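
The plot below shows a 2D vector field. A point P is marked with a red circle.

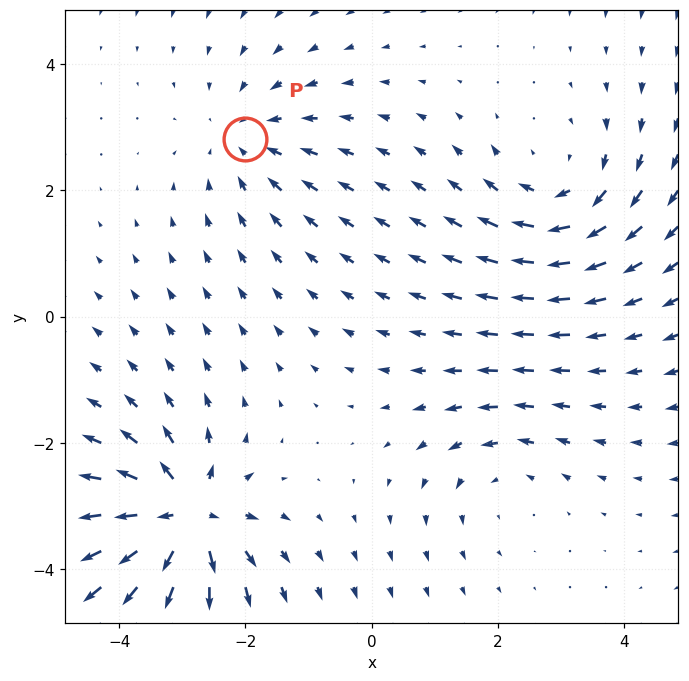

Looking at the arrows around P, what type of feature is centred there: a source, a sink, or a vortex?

At P (-2.0, 2.8) the arrows converge inward. Divergence about -3, curl ≈0 — negative divergence with near-zero curl is a sink.

sink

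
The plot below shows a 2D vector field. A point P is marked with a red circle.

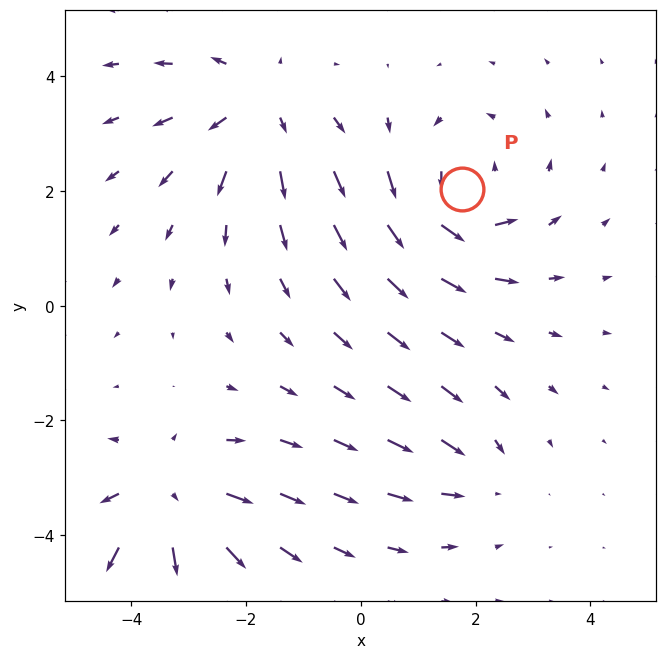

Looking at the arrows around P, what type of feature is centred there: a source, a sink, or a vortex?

At P (1.8, 2.0) the arrows circulate counterclockwise. Divergence ≈0, curl about +5 — near-zero divergence with nonzero curl is a vortex.

vortex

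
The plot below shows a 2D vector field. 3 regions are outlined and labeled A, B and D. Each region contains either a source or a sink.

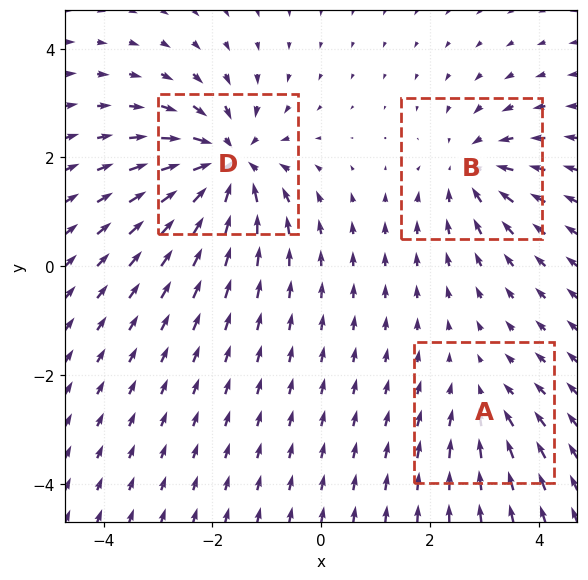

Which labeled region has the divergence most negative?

D

Divergence at each region's feature centre — A: about -2, B: about -4, D: about -6. Region D is most negative.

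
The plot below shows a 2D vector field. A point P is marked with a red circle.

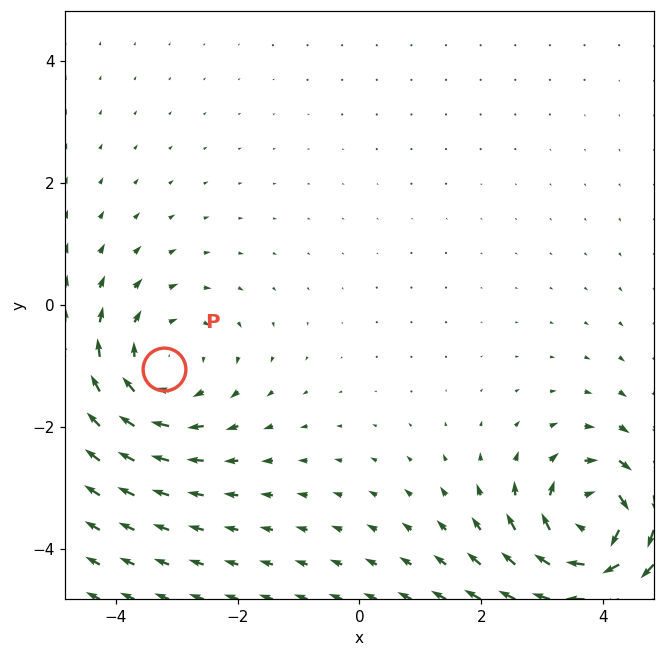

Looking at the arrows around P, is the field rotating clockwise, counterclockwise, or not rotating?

clockwise

Near P at (-3.2, -1.1) the arrows circulate clockwise. The curl (z-component) there is about -3; negative curl means clockwise rotation.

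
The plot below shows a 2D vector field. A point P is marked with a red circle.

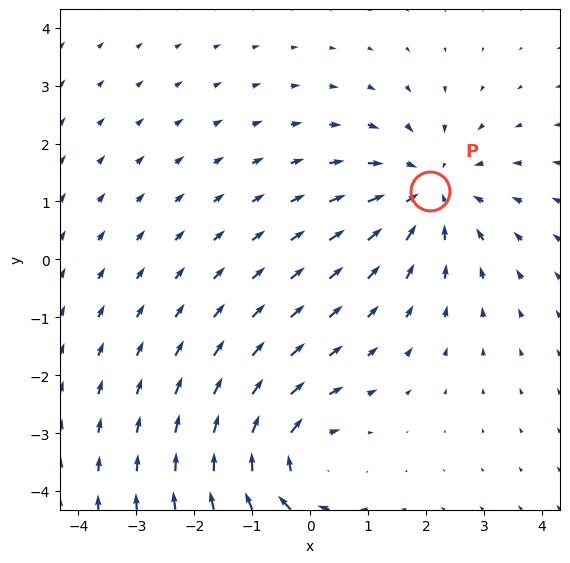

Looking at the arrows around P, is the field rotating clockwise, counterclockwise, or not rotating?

not rotating

Near P at (2.1, 1.2) the arrows show no circulation. The curl there is ≈0.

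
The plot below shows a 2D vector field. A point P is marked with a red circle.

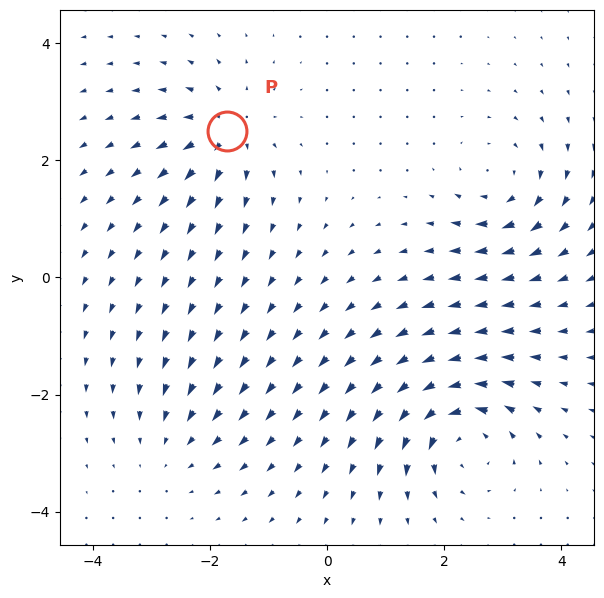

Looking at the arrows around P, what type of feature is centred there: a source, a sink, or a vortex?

At P (-1.7, 2.5) the arrows spread outward. Divergence about +5, curl ≈0 — positive divergence with near-zero curl is a source.

source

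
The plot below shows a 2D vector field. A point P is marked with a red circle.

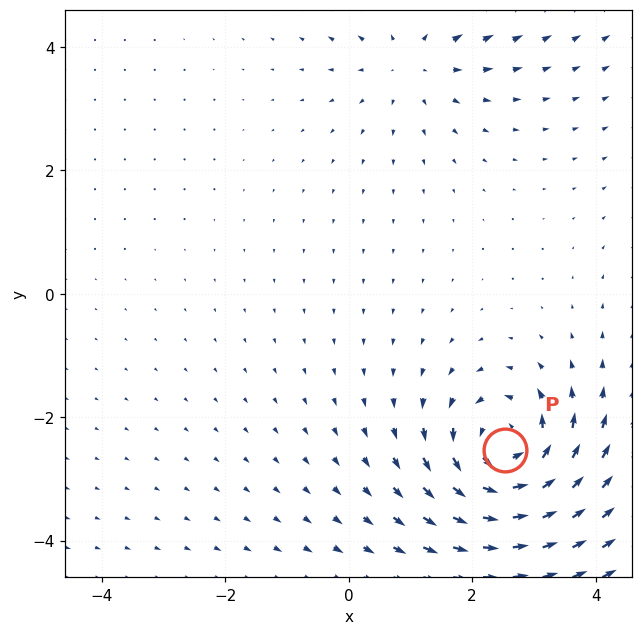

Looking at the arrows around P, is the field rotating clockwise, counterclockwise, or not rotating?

Near P at (2.5, -2.5) the arrows circulate counterclockwise. The curl (z-component) there is about +6; positive curl means counterclockwise rotation.

counterclockwise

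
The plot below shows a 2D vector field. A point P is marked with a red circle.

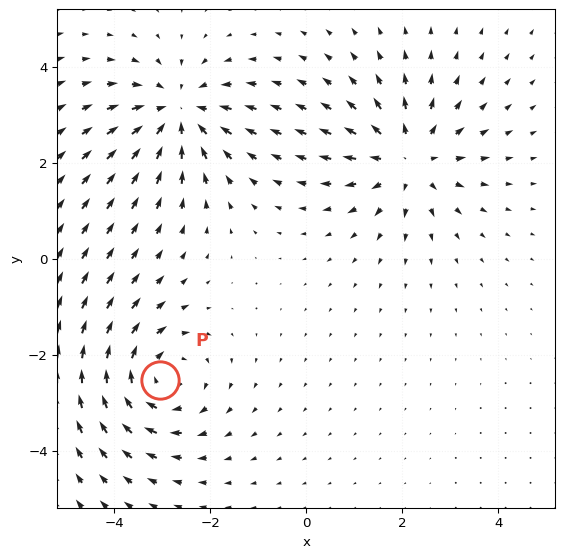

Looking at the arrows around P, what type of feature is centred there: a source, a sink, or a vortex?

At P (-3.0, -2.5) the arrows circulate clockwise. Divergence ≈0, curl about -5 — near-zero divergence with nonzero curl is a vortex.

vortex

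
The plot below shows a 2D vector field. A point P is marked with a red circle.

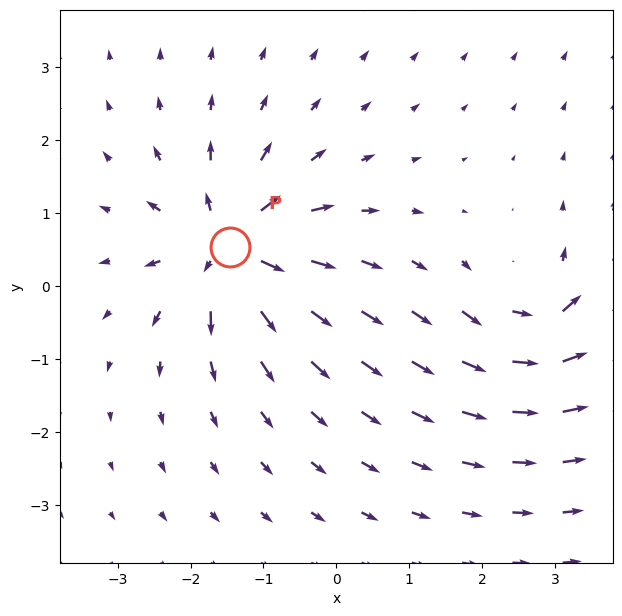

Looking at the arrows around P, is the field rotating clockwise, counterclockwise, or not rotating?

not rotating

Near P at (-1.5, 0.5) the arrows show no circulation. The curl there is ≈0.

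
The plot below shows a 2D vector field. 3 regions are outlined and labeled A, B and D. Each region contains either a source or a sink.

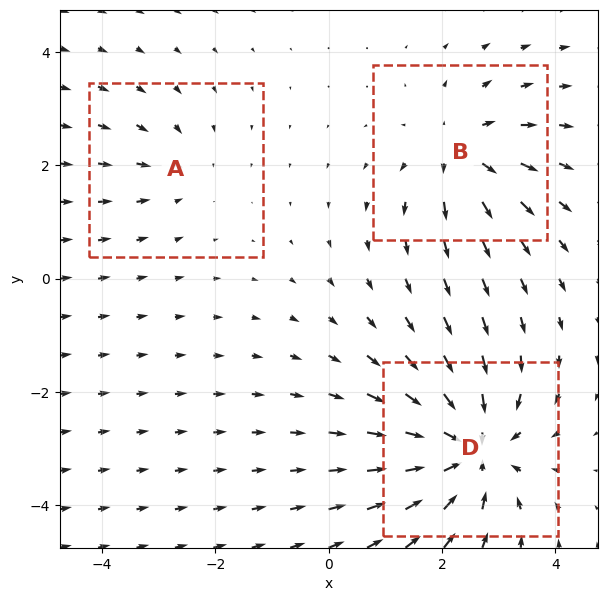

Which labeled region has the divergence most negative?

Divergence at each region's feature centre — A: about -2, B: about +4, D: about -5. Region D is most negative.

D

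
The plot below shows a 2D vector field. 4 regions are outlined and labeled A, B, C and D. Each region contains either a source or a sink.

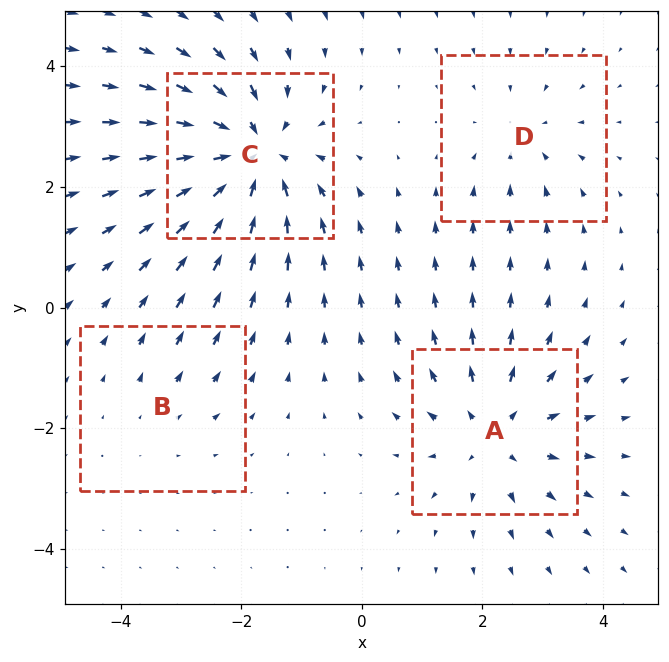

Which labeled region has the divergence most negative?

Divergence at each region's feature centre — A: about +5, B: about +2, C: about -7, D: about -3. Region C is most negative.

C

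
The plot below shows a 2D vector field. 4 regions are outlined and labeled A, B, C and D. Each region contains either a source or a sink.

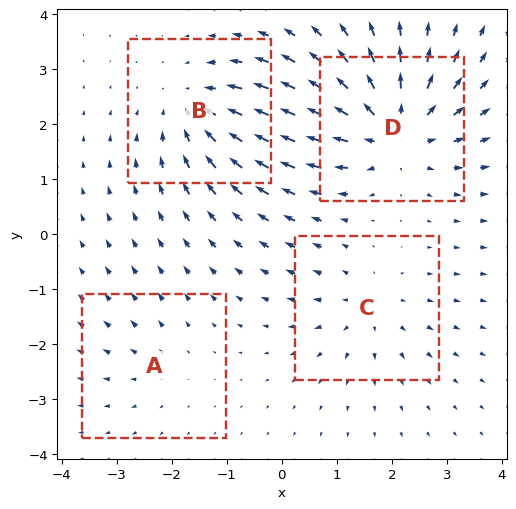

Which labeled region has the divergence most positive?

Divergence at each region's feature centre — A: about +2, B: about -4, C: about +3, D: about +6. Region D is most positive.

D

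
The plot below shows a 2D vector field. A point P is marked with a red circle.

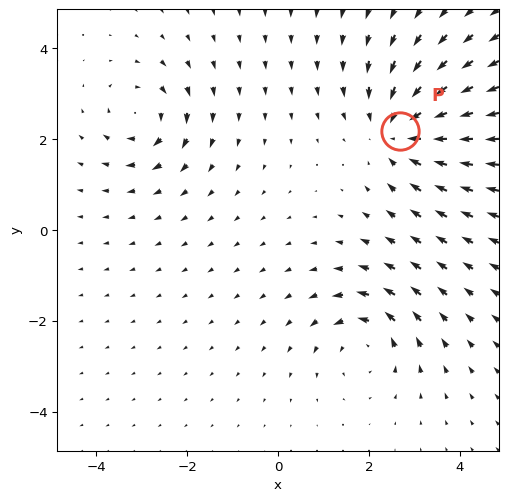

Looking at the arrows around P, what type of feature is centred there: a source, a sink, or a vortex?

sink

At P (2.7, 2.2) the arrows converge inward. Divergence about -4, curl ≈0 — negative divergence with near-zero curl is a sink.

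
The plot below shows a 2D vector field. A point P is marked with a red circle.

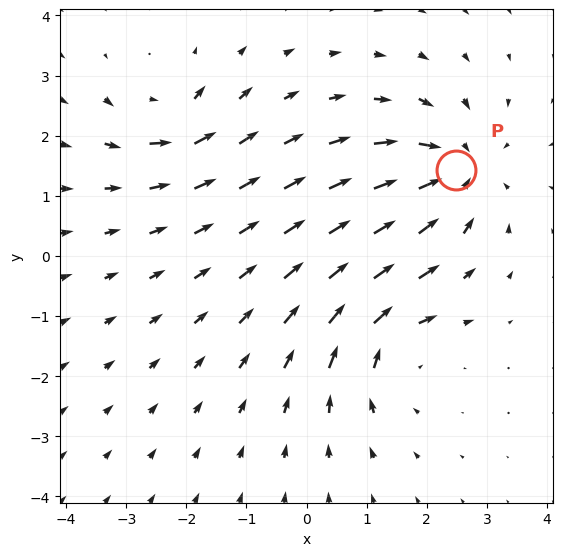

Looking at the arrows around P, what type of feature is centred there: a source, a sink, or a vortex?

At P (2.5, 1.4) the arrows converge inward. Divergence about -5, curl ≈0 — negative divergence with near-zero curl is a sink.

sink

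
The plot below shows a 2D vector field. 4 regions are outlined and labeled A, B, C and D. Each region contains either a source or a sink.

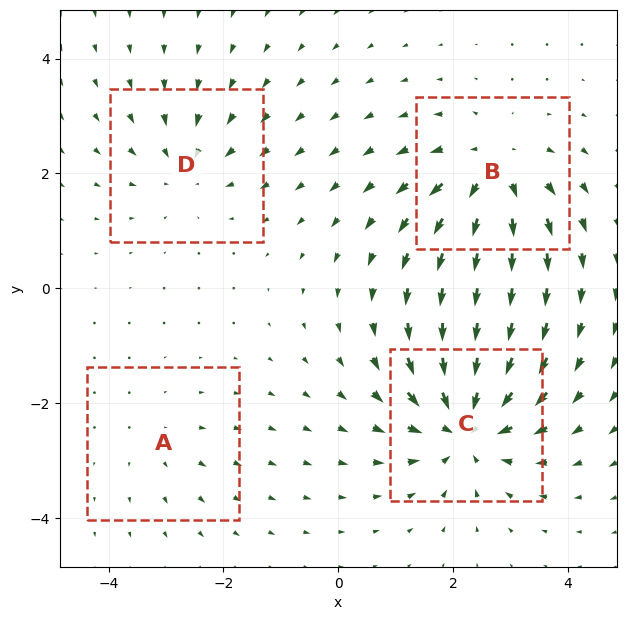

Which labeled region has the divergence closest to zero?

Divergence at each region's feature centre — A: about +2, B: about +5, C: about -7, D: about -4. Region A is closest to zero.

A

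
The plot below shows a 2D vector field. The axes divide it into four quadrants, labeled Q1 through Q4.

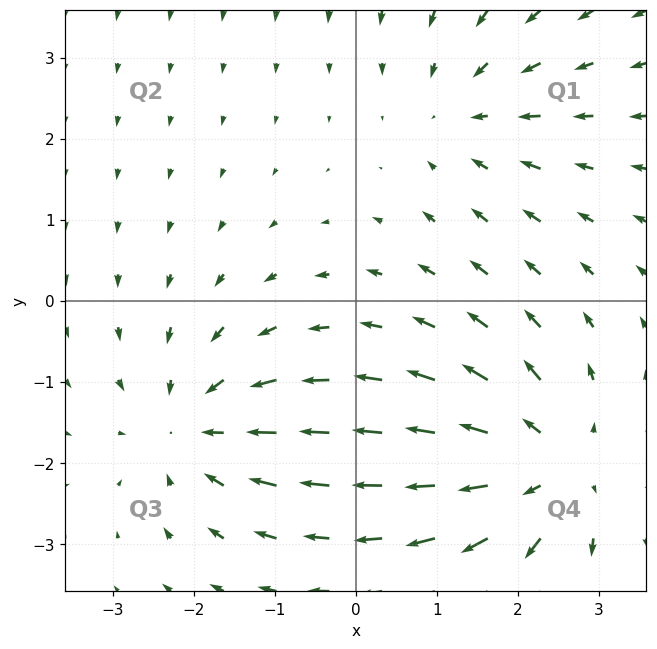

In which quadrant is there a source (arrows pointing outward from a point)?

Q4

The source sits at approximately (2.4, -2.0), which lies in quadrant Q4. The divergence there is about +5, positive as expected for a source.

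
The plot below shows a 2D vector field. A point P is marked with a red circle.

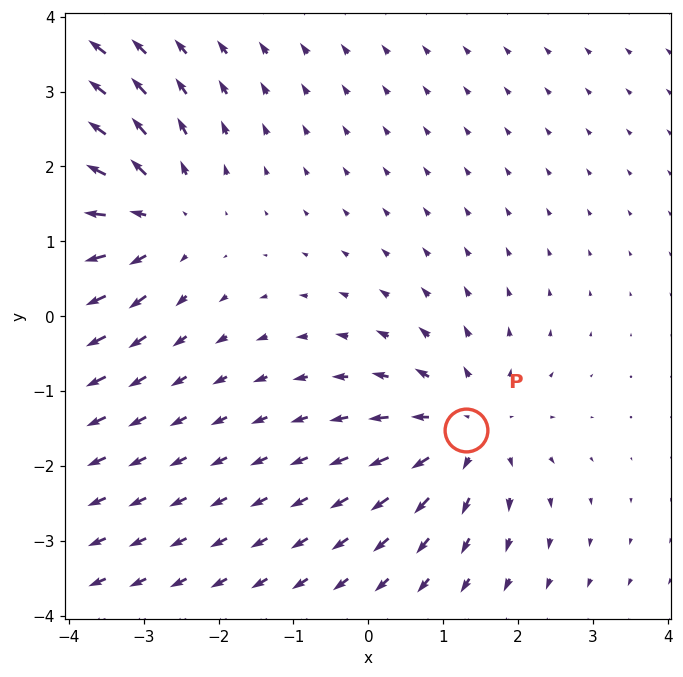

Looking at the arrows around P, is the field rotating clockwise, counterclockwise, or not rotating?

not rotating

Near P at (1.3, -1.5) the arrows show no circulation. The curl there is ≈0.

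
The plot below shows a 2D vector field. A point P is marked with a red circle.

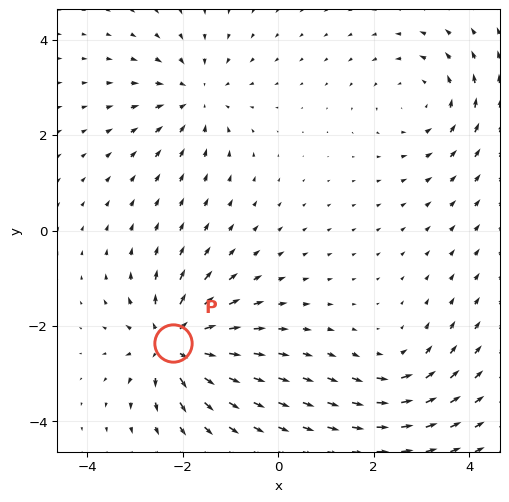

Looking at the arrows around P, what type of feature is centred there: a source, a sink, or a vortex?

At P (-2.2, -2.4) the arrows spread outward. Divergence about +6, curl ≈0 — positive divergence with near-zero curl is a source.

source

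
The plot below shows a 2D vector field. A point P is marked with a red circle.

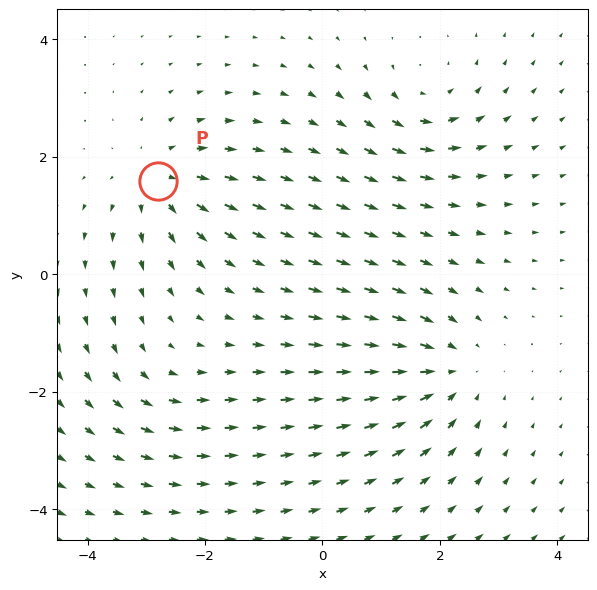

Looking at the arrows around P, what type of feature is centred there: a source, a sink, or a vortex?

At P (-2.8, 1.6) the arrows spread outward. Divergence about +4, curl ≈0 — positive divergence with near-zero curl is a source.

source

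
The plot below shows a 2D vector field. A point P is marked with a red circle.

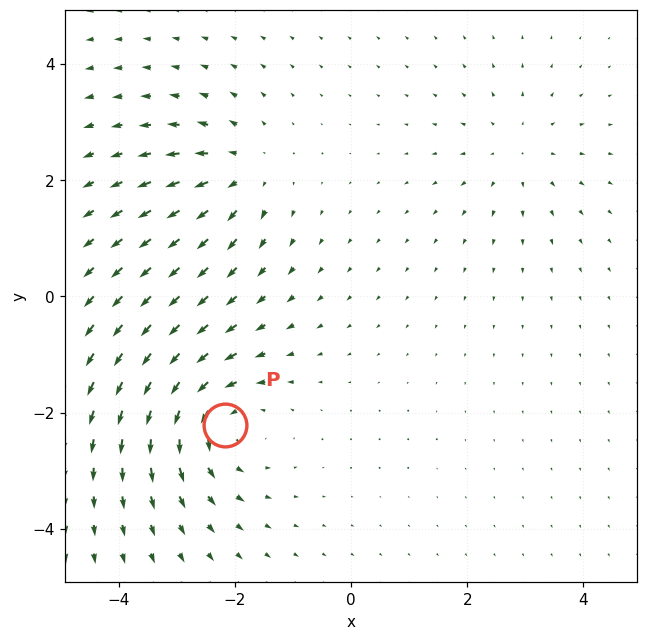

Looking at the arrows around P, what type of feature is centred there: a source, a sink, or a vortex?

vortex

At P (-2.2, -2.2) the arrows circulate counterclockwise. Divergence ≈0, curl about +4 — near-zero divergence with nonzero curl is a vortex.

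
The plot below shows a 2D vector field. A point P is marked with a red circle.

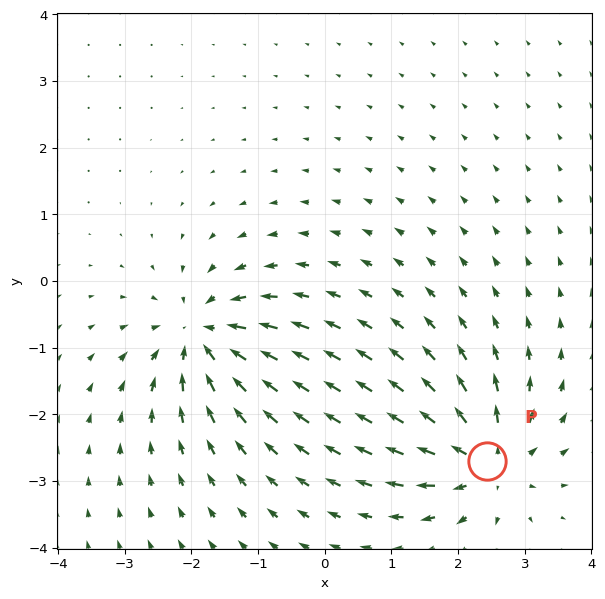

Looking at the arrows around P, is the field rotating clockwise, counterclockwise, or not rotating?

not rotating

Near P at (2.4, -2.7) the arrows show no circulation. The curl there is ≈0.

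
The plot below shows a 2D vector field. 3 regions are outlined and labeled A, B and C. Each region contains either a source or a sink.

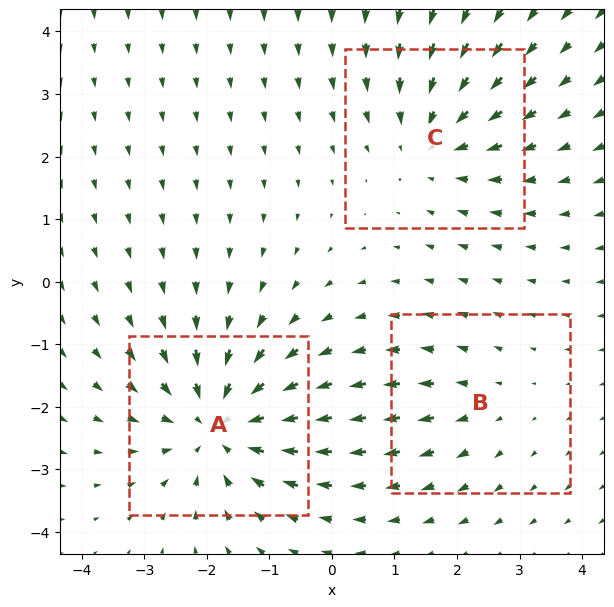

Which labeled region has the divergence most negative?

A

Divergence at each region's feature centre — A: about -4, B: about +2, C: about -3. Region A is most negative.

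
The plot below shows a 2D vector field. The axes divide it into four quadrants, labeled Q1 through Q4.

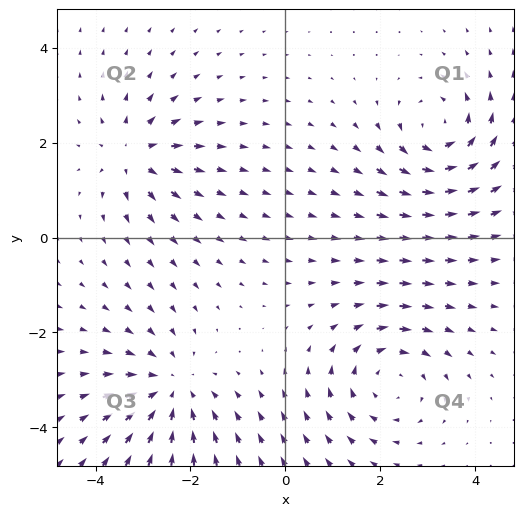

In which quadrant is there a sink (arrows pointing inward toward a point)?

The sink sits at approximately (-2.4, -3.2), which lies in quadrant Q3. The divergence there is about -4, negative as expected for a sink.

Q3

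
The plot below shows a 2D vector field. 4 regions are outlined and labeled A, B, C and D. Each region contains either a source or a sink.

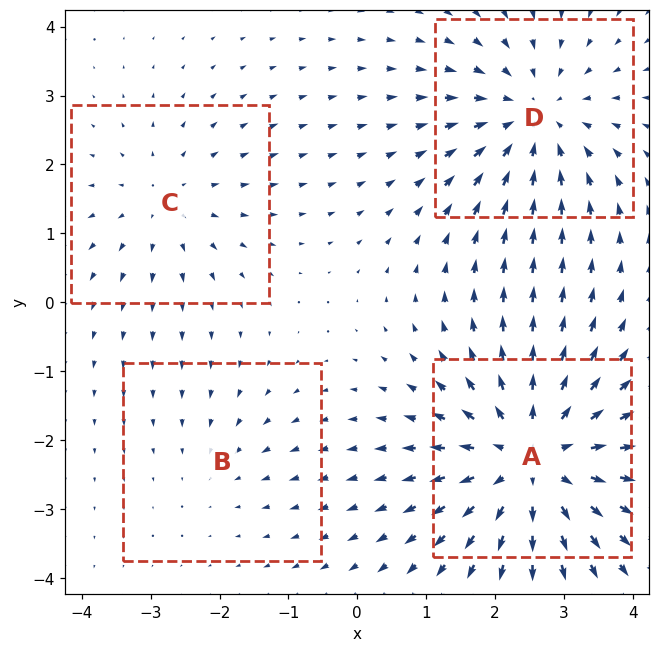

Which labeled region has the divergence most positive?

A

Divergence at each region's feature centre — A: about +6, B: about -2, C: about +3, D: about -4. Region A is most positive.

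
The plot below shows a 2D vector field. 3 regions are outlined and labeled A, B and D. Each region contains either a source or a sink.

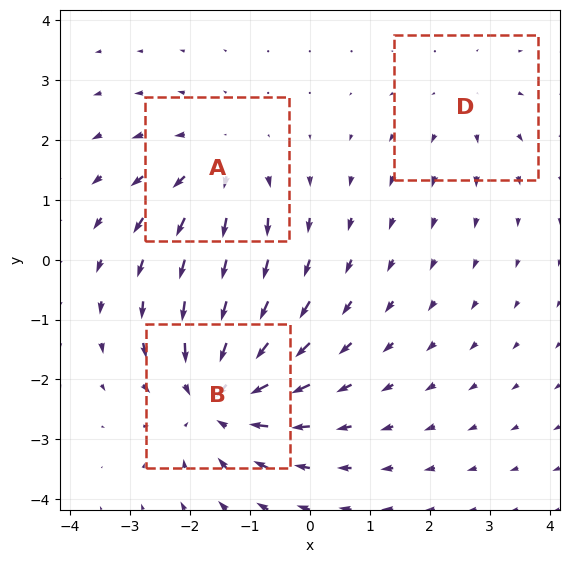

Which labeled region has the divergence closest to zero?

D

Divergence at each region's feature centre — A: about +3, B: about -4, D: about +2. Region D is closest to zero.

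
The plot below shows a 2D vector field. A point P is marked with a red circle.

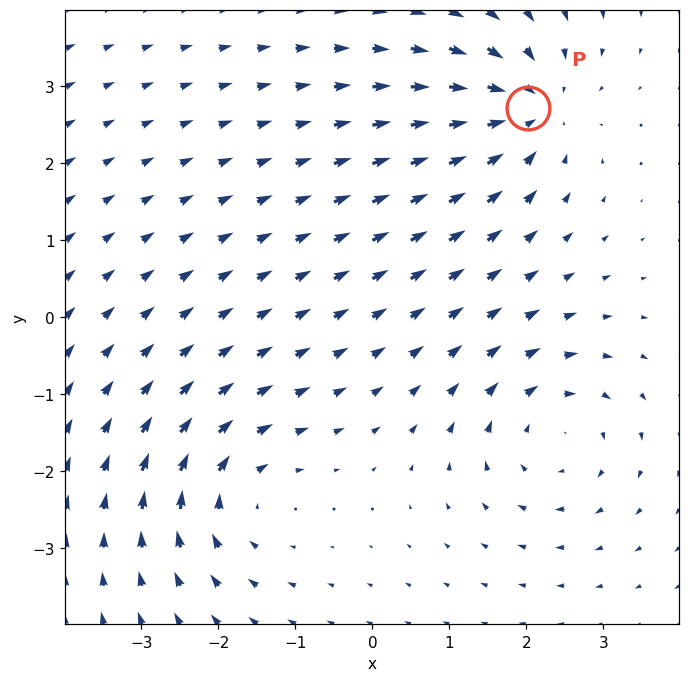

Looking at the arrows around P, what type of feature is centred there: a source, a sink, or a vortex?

At P (2.0, 2.7) the arrows converge inward. Divergence about -5, curl ≈0 — negative divergence with near-zero curl is a sink.

sink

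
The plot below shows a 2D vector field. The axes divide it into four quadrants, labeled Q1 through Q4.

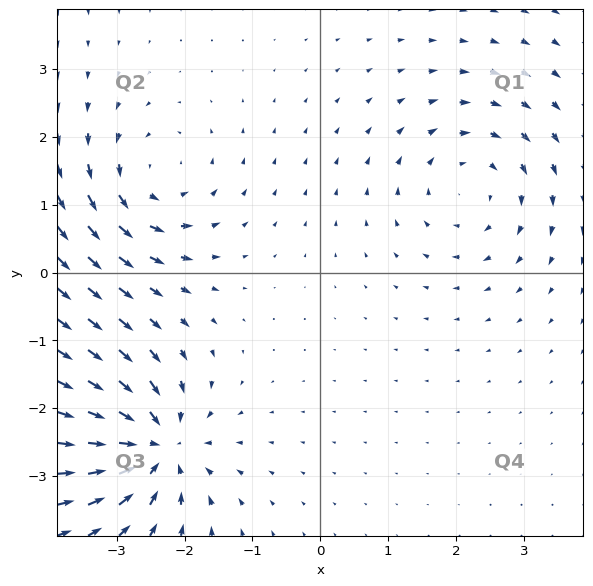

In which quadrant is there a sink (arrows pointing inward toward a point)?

Q3

The sink sits at approximately (-2.4, -2.6), which lies in quadrant Q3. The divergence there is about -7, negative as expected for a sink.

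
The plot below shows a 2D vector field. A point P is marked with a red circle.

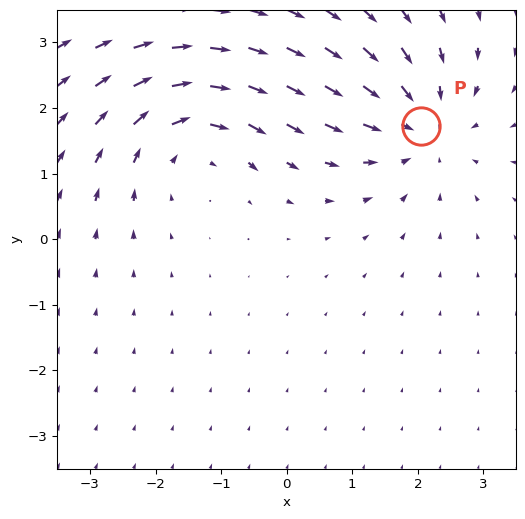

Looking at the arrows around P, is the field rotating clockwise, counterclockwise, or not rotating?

Near P at (2.1, 1.7) the arrows show no circulation. The curl there is ≈0.

not rotating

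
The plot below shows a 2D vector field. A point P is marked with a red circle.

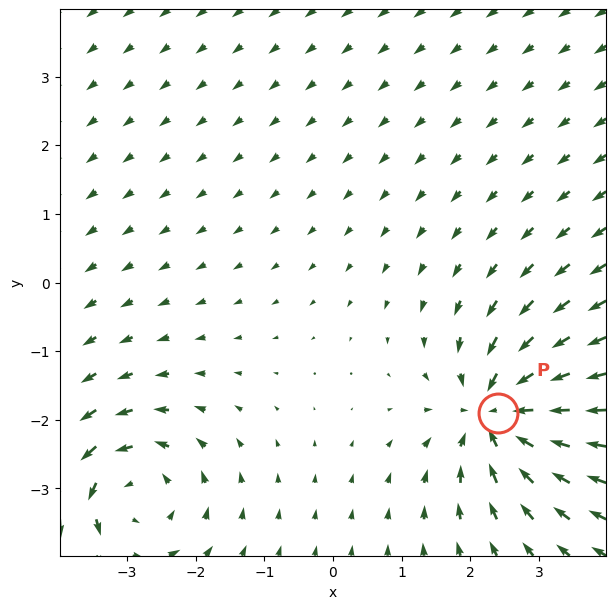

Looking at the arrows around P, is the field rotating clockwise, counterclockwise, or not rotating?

Near P at (2.4, -1.9) the arrows show no circulation. The curl there is ≈0.

not rotating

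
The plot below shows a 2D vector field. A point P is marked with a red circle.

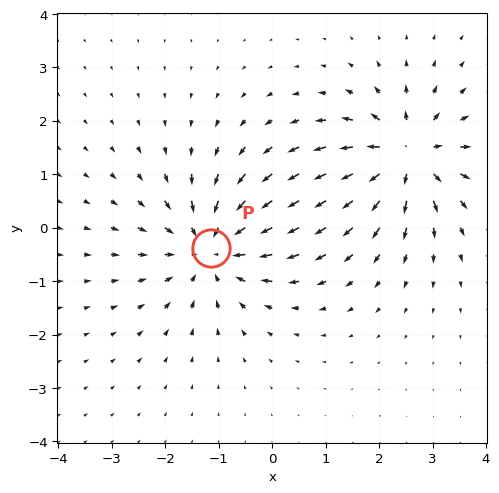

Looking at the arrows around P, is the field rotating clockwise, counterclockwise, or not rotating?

not rotating

Near P at (-1.1, -0.4) the arrows show no circulation. The curl there is ≈0.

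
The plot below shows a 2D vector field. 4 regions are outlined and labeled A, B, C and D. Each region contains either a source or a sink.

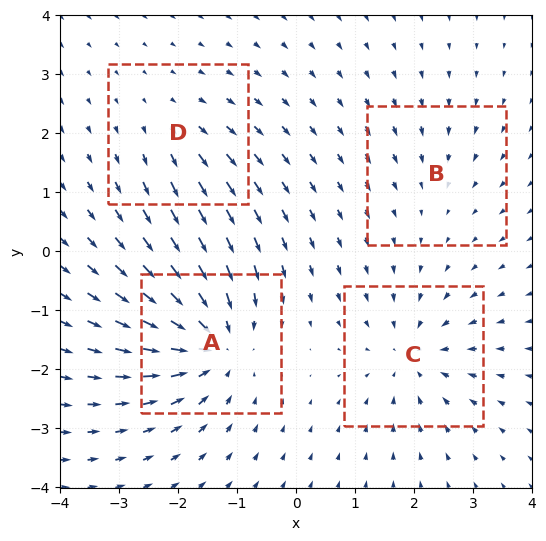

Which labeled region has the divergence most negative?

Divergence at each region's feature centre — A: about -8, B: about -2, C: about -5, D: about +3. Region A is most negative.

A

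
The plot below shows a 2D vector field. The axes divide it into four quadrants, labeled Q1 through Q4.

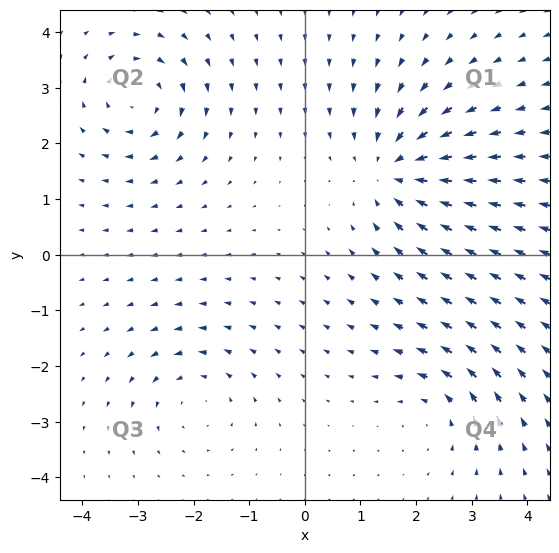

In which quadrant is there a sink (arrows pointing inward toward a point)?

The sink sits at approximately (1.6, 1.5), which lies in quadrant Q1. The divergence there is about -5, negative as expected for a sink.

Q1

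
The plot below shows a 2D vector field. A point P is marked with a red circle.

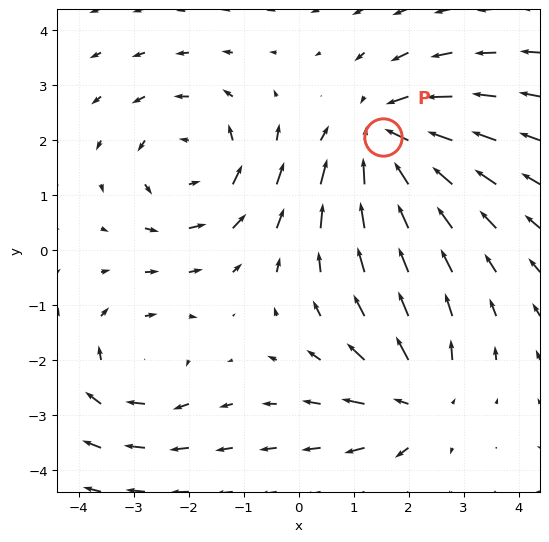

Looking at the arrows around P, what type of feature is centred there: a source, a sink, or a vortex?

sink

At P (1.5, 2.1) the arrows converge inward. Divergence about -4, curl ≈0 — negative divergence with near-zero curl is a sink.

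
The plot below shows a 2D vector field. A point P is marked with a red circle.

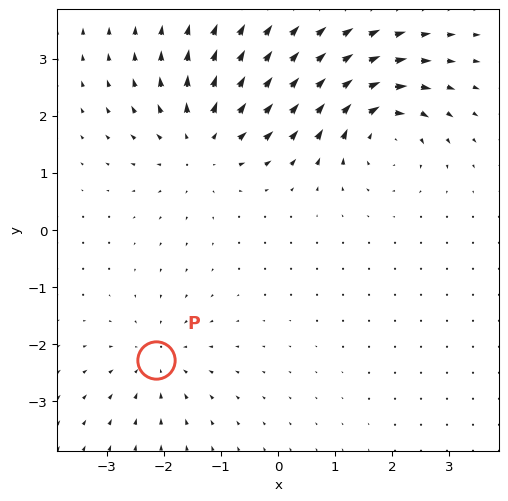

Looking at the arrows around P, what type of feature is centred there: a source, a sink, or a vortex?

sink

At P (-2.1, -2.3) the arrows converge inward. Divergence about -3, curl ≈0 — negative divergence with near-zero curl is a sink.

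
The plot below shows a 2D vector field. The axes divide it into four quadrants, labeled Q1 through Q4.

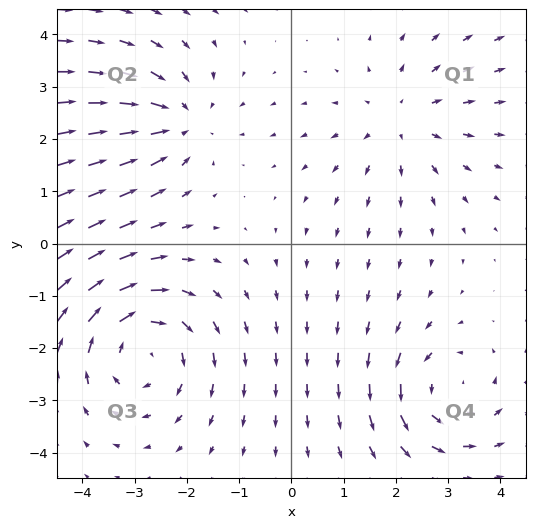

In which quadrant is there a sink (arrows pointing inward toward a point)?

Q2

The sink sits at approximately (-2.2, 2.3), which lies in quadrant Q2. The divergence there is about -3, negative as expected for a sink.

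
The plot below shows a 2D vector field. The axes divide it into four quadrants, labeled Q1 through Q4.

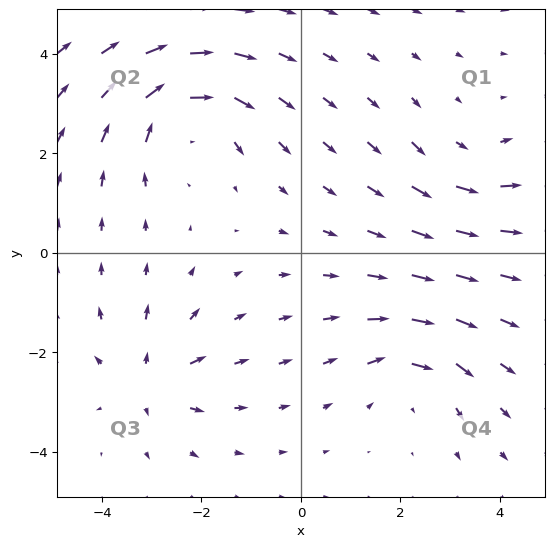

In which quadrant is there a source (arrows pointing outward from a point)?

Q3

The source sits at approximately (-3.0, -2.5), which lies in quadrant Q3. The divergence there is about +4, positive as expected for a source.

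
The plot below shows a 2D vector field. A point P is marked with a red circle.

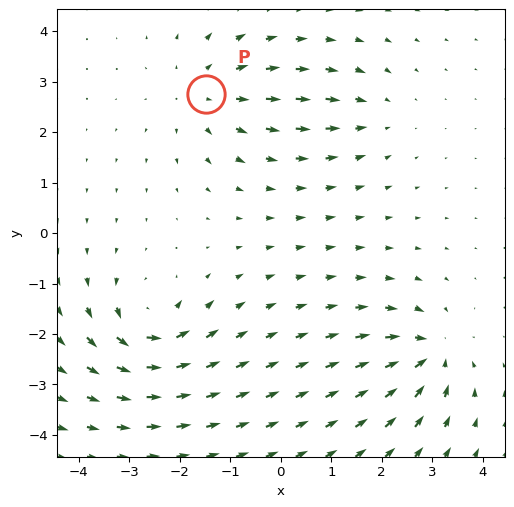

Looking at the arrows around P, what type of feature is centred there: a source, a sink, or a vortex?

At P (-1.5, 2.8) the arrows spread outward. Divergence about +4, curl ≈0 — positive divergence with near-zero curl is a source.

source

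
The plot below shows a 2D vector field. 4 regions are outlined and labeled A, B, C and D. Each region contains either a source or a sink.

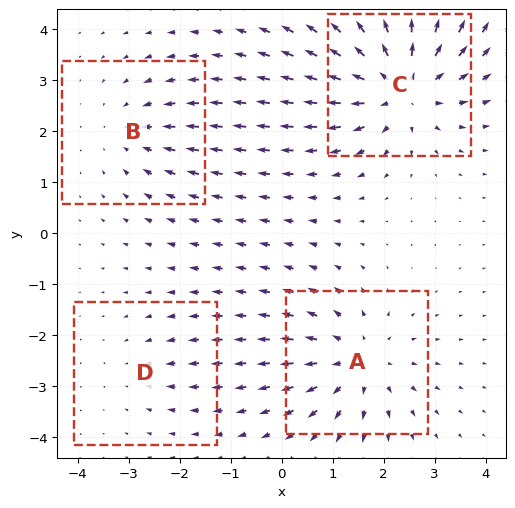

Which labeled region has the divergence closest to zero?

Divergence at each region's feature centre — A: about +5, B: about -3, C: about +7, D: about -2. Region D is closest to zero.

D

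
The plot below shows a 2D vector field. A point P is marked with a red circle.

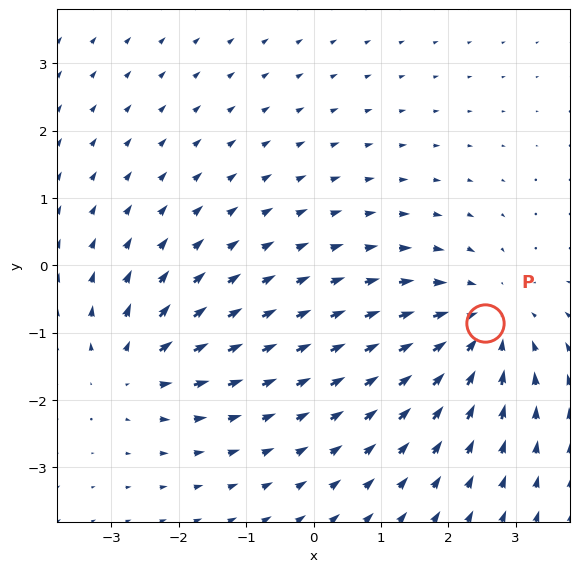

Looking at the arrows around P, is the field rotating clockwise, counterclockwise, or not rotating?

not rotating

Near P at (2.5, -0.9) the arrows show no circulation. The curl there is ≈0.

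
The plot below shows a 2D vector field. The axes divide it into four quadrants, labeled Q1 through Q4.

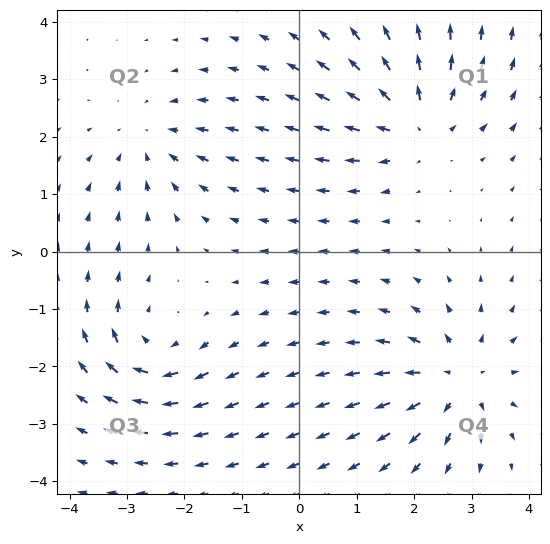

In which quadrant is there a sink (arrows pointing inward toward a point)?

Q2

The sink sits at approximately (-2.6, 1.9), which lies in quadrant Q2. The divergence there is about -3, negative as expected for a sink.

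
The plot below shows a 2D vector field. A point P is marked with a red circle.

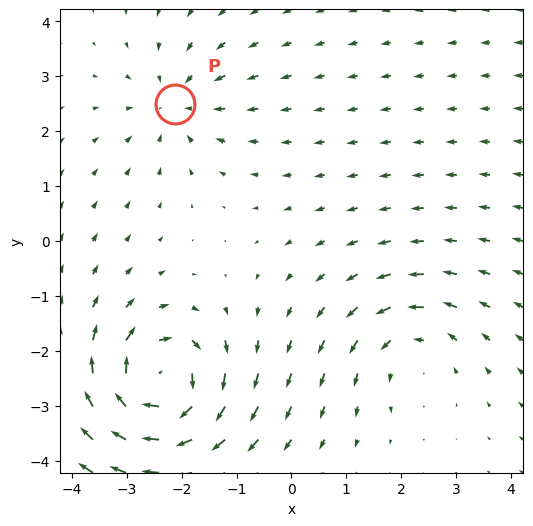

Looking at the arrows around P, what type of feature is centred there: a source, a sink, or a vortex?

At P (-2.1, 2.5) the arrows converge inward. Divergence about -3, curl ≈0 — negative divergence with near-zero curl is a sink.

sink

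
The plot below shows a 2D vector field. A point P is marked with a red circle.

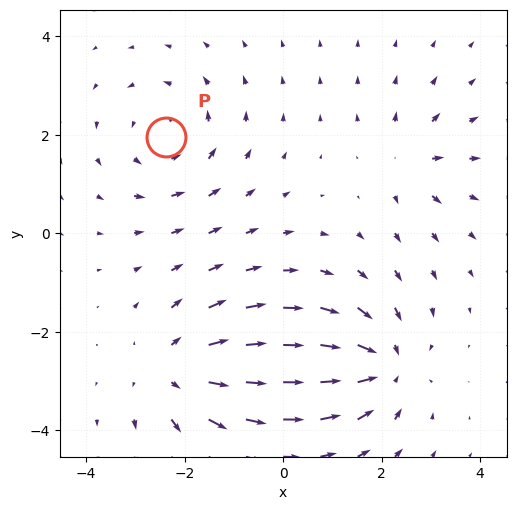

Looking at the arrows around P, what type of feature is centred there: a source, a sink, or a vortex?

vortex

At P (-2.4, 1.9) the arrows circulate counterclockwise. Divergence ≈0, curl about +3 — near-zero divergence with nonzero curl is a vortex.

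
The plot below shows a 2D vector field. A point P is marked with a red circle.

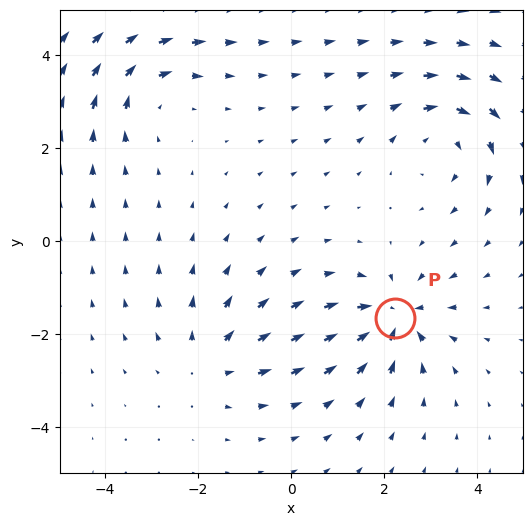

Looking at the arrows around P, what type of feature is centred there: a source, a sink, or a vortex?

At P (2.2, -1.6) the arrows converge inward. Divergence about -6, curl ≈0 — negative divergence with near-zero curl is a sink.

sink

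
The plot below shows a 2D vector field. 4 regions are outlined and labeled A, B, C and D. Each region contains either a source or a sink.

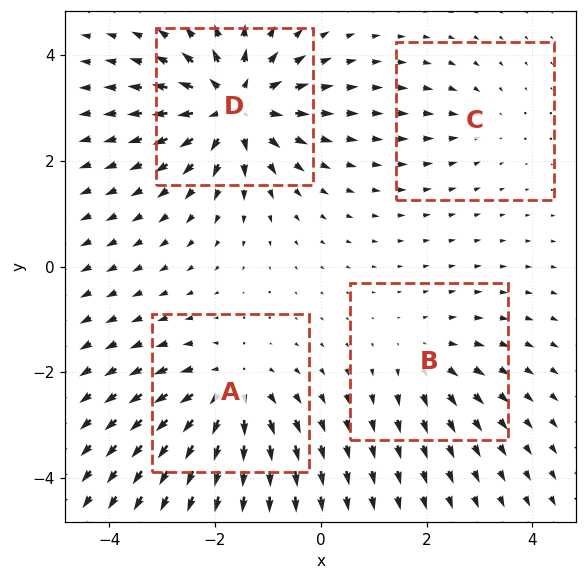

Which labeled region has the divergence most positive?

Divergence at each region's feature centre — A: about +6, B: about +3, C: about -2, D: about +8. Region D is most positive.

D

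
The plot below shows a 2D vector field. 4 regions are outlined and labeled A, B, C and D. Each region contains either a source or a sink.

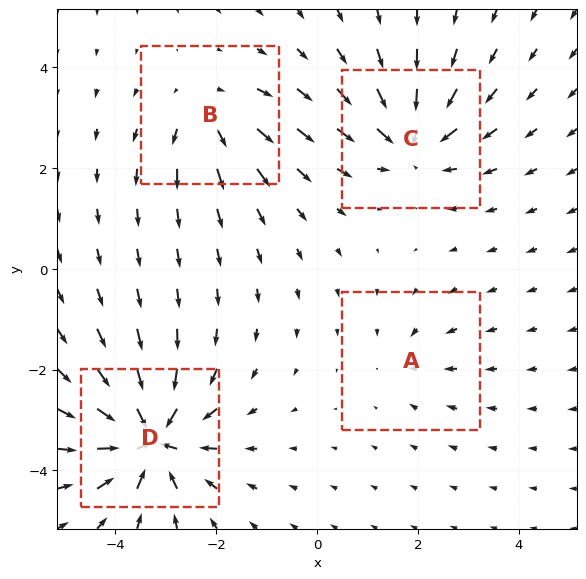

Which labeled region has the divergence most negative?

Divergence at each region's feature centre — A: about -2, B: about +4, C: about -6, D: about -8. Region D is most negative.

D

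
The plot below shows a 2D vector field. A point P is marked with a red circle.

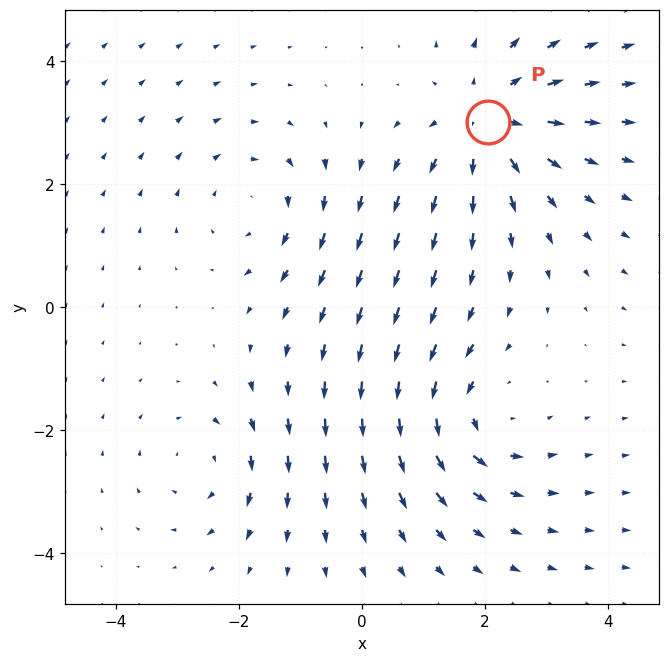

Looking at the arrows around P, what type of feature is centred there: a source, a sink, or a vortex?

At P (2.1, 3.0) the arrows spread outward. Divergence about +4, curl ≈0 — positive divergence with near-zero curl is a source.

source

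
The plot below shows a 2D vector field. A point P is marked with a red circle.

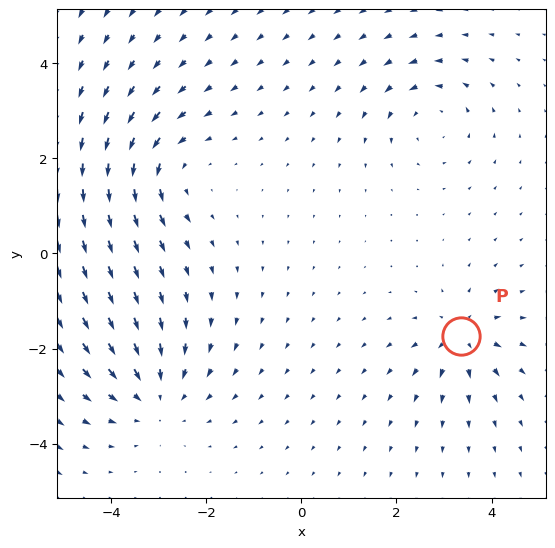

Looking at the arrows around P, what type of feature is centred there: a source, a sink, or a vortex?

source

At P (3.4, -1.7) the arrows spread outward. Divergence about +5, curl ≈0 — positive divergence with near-zero curl is a source.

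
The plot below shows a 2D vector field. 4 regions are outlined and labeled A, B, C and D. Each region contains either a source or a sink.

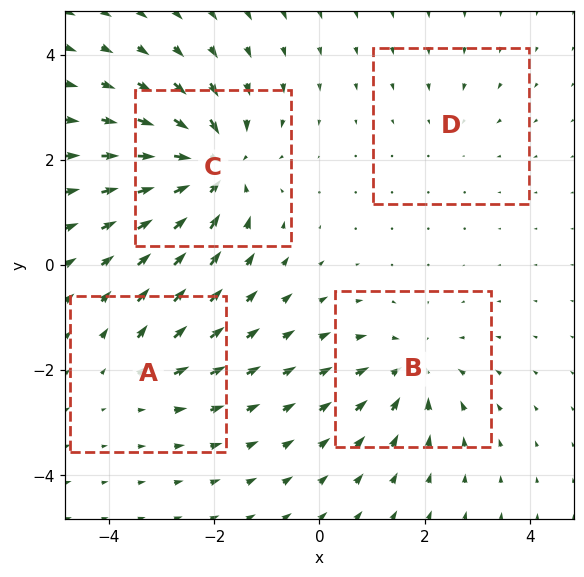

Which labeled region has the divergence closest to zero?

Divergence at each region's feature centre — A: about +3, B: about -5, C: about -7, D: about -2. Region D is closest to zero.

D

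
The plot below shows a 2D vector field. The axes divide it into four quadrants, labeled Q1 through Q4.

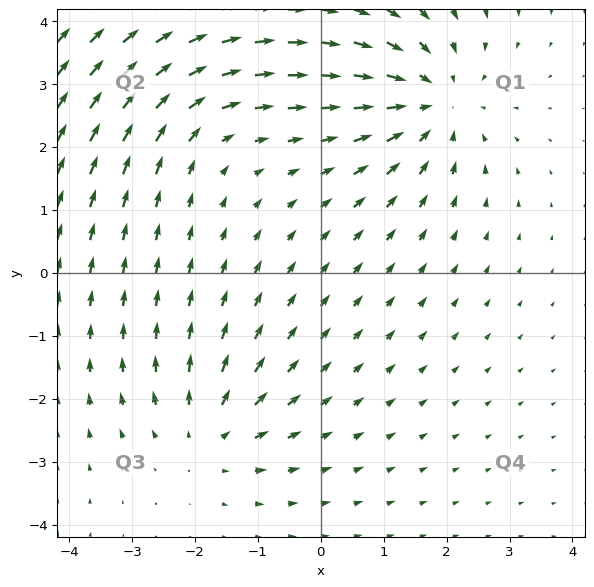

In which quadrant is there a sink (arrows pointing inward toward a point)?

Q1

The sink sits at approximately (1.8, 2.7), which lies in quadrant Q1. The divergence there is about -4, negative as expected for a sink.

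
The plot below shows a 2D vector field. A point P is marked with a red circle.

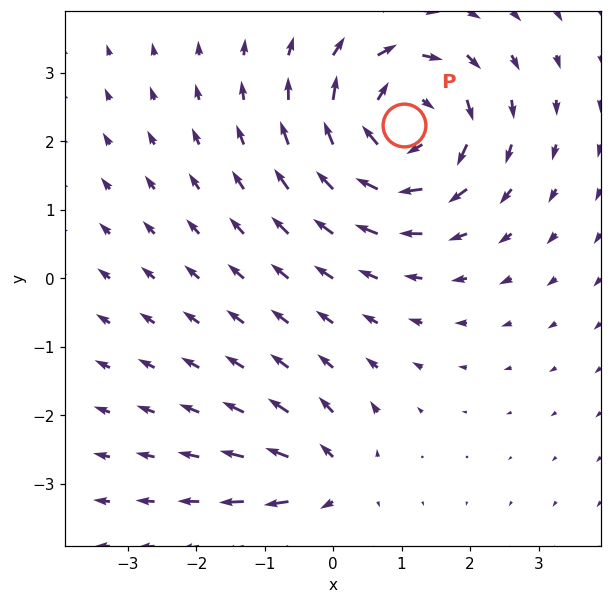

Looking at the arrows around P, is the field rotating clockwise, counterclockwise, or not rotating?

Near P at (1.0, 2.2) the arrows circulate clockwise. The curl (z-component) there is about -5; negative curl means clockwise rotation.

clockwise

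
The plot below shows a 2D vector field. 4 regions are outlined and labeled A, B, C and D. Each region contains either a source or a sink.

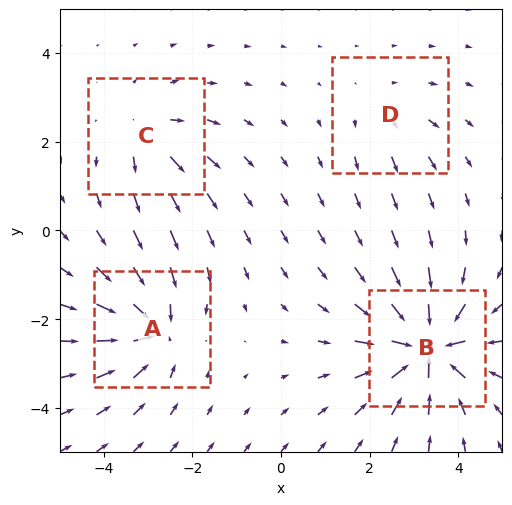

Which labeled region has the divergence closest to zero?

Divergence at each region's feature centre — A: about -6, B: about -9, C: about +4, D: about +3. Region D is closest to zero.

D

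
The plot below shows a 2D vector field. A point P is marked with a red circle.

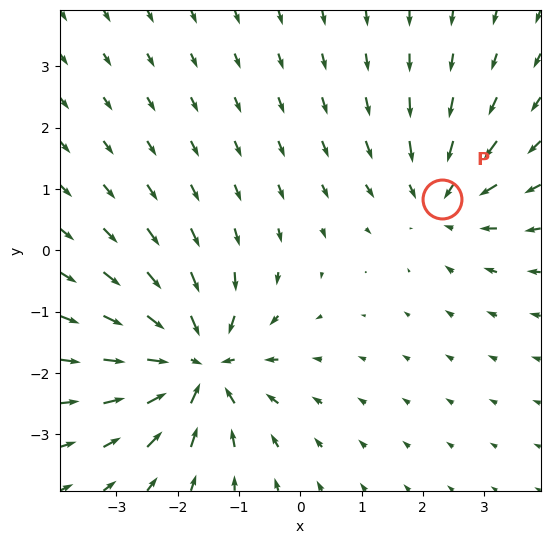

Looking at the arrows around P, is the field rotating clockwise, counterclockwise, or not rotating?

not rotating

Near P at (2.3, 0.8) the arrows show no circulation. The curl there is ≈0.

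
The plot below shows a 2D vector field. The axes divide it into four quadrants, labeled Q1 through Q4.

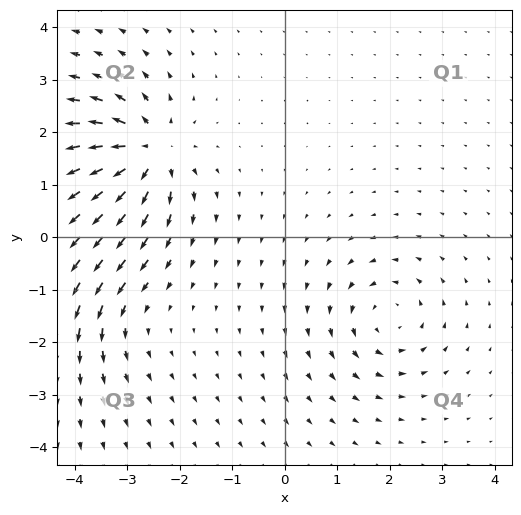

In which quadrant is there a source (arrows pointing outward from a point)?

The source sits at approximately (-2.6, 1.6), which lies in quadrant Q2. The divergence there is about +6, positive as expected for a source.

Q2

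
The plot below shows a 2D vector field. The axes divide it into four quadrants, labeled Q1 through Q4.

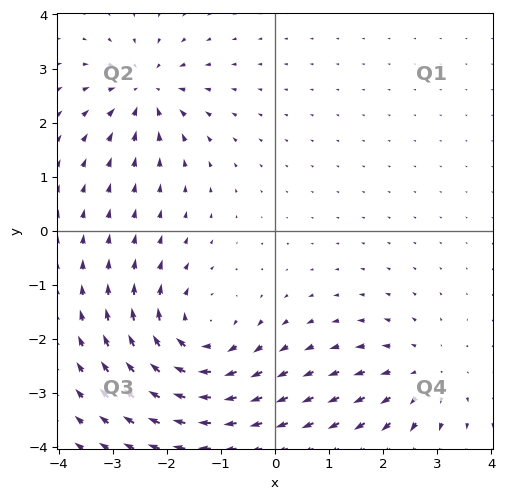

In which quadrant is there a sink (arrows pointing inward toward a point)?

The sink sits at approximately (-2.4, 2.6), which lies in quadrant Q2. The divergence there is about -4, negative as expected for a sink.

Q2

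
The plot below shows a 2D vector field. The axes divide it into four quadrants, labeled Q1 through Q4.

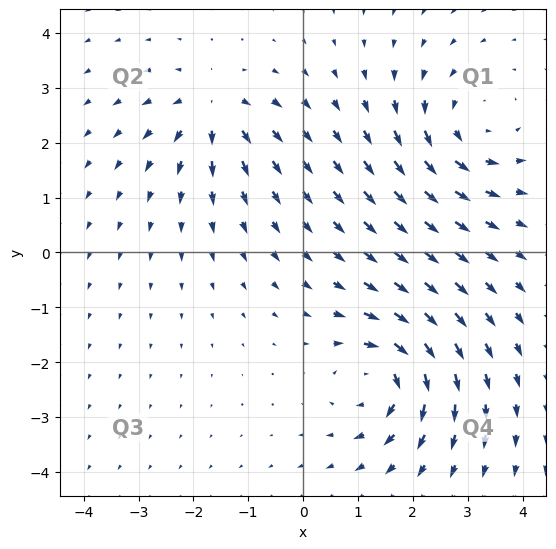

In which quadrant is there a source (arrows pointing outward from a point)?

The source sits at approximately (-1.6, 2.6), which lies in quadrant Q2. The divergence there is about +5, positive as expected for a source.

Q2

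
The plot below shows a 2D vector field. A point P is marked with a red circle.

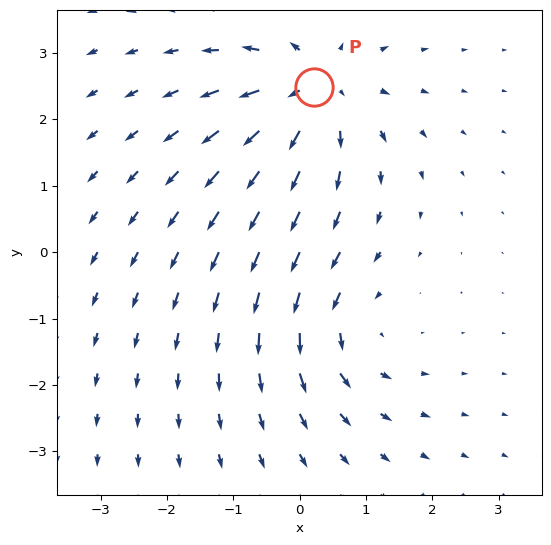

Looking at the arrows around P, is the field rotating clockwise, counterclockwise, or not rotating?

not rotating

Near P at (0.2, 2.5) the arrows show no circulation. The curl there is ≈0.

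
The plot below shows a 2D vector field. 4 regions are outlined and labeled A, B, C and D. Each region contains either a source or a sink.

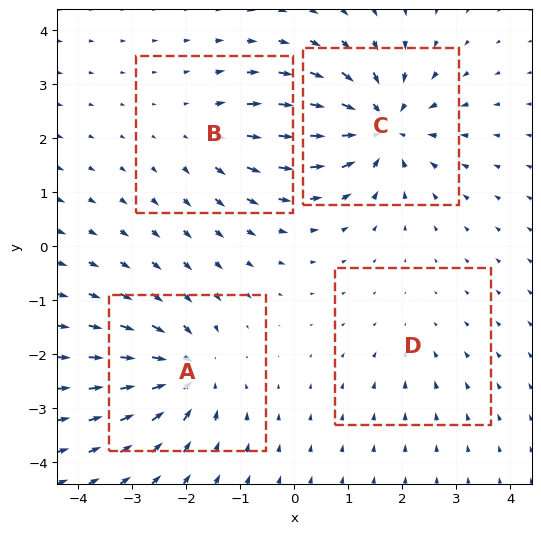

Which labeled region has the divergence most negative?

Divergence at each region's feature centre — A: about -5, B: about +3, C: about -7, D: about -2. Region C is most negative.

C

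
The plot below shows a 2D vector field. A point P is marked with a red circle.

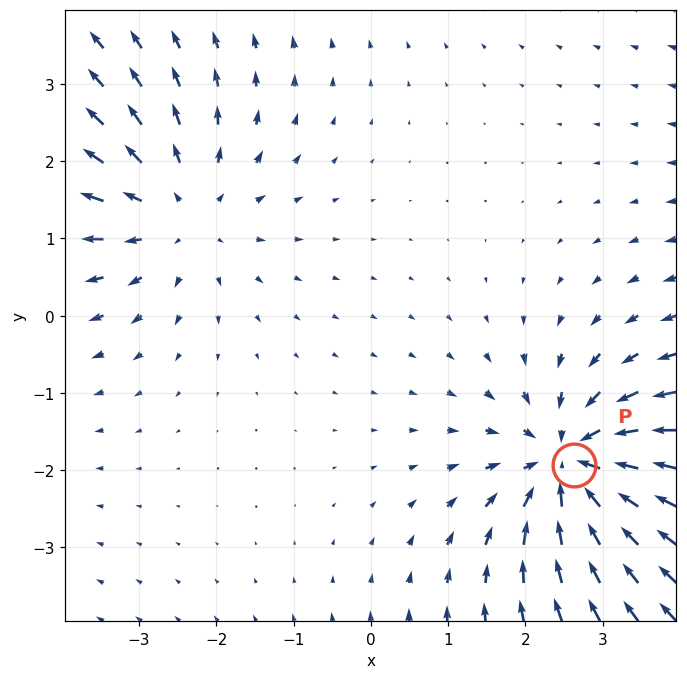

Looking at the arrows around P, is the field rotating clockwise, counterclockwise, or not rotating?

not rotating

Near P at (2.6, -1.9) the arrows show no circulation. The curl there is ≈0.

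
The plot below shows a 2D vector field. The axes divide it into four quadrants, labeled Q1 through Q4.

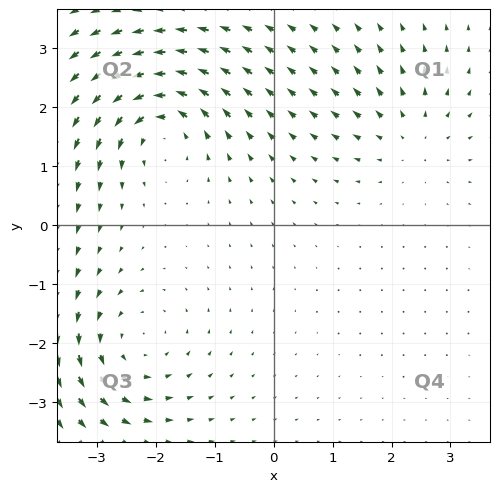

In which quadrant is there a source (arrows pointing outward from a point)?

Q1

The source sits at approximately (2.3, 1.5), which lies in quadrant Q1. The divergence there is about +3, positive as expected for a source.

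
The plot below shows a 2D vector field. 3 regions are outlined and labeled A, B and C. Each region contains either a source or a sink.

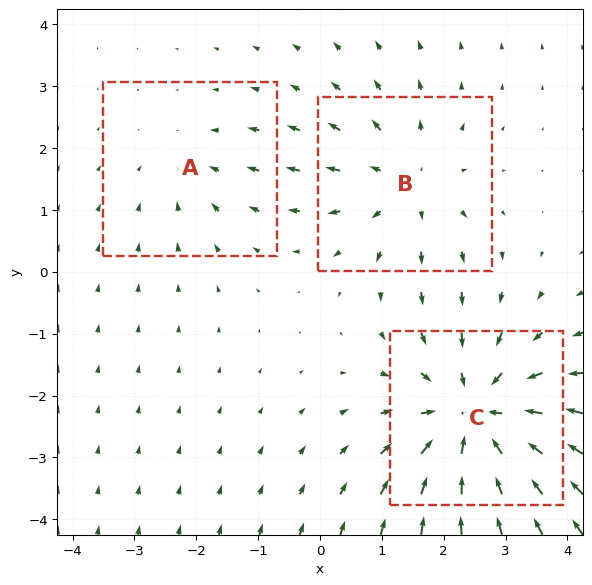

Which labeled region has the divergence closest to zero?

Divergence at each region's feature centre — A: about -2, B: about +3, C: about -5. Region A is closest to zero.

A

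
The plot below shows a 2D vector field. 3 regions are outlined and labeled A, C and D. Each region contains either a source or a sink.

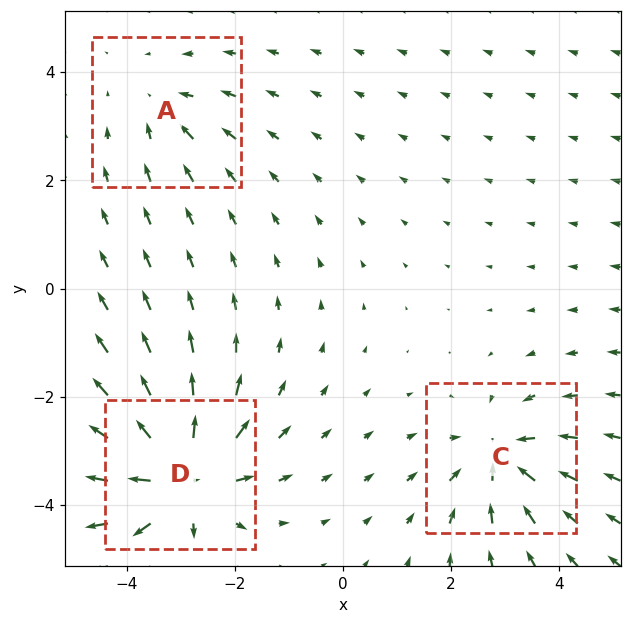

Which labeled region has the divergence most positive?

Divergence at each region's feature centre — A: about -2, C: about -4, D: about +6. Region D is most positive.

D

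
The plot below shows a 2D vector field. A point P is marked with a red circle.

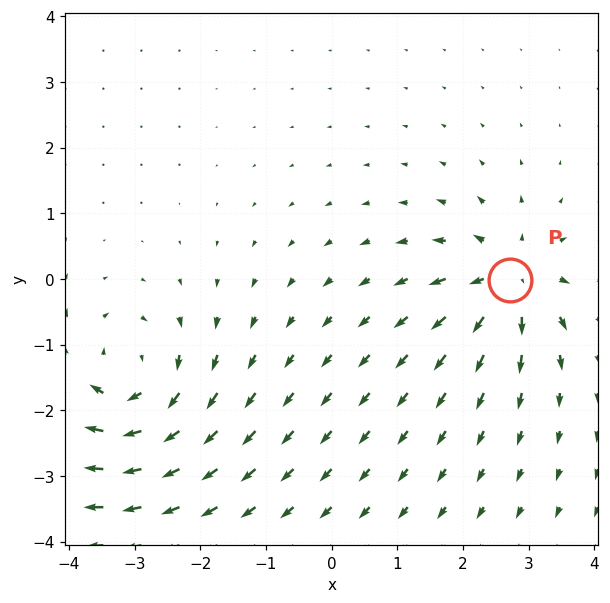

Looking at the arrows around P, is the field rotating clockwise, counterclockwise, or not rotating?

Near P at (2.7, -0.0) the arrows show no circulation. The curl there is ≈0.

not rotating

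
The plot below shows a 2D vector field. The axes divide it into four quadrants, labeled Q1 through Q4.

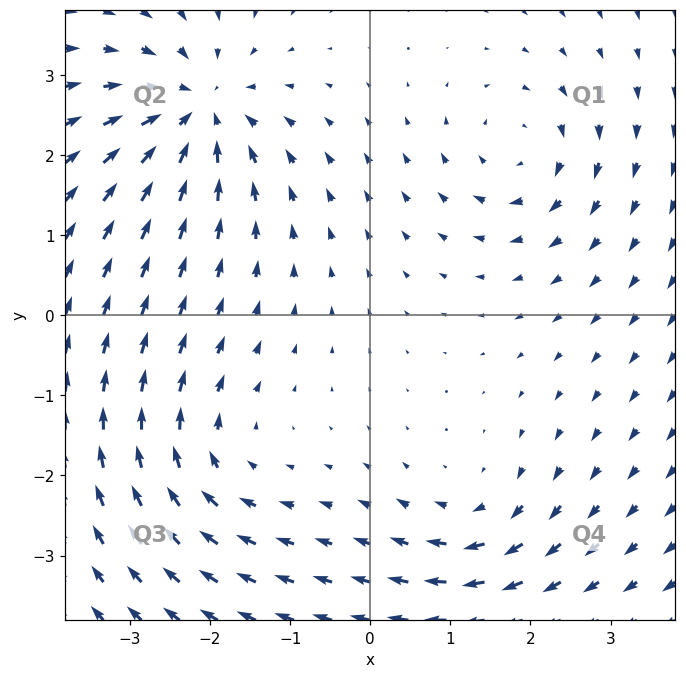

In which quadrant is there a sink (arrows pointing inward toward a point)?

The sink sits at approximately (-2.1, 2.6), which lies in quadrant Q2. The divergence there is about -6, negative as expected for a sink.

Q2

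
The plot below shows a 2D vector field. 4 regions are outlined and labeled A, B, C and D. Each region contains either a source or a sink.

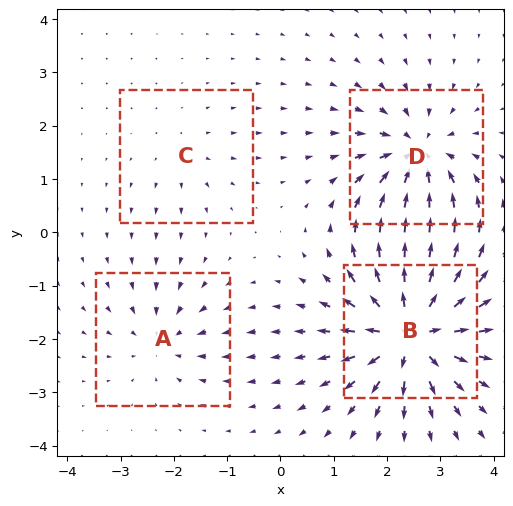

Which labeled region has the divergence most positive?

Divergence at each region's feature centre — A: about -4, B: about +9, C: about +2, D: about -7. Region B is most positive.

B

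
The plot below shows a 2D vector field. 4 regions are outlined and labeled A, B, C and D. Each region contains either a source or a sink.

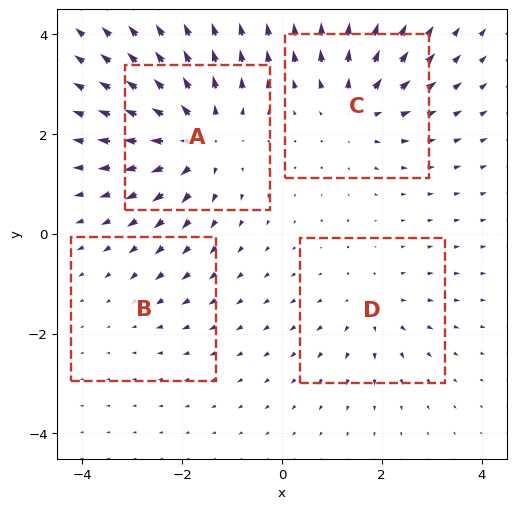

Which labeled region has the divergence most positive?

Divergence at each region's feature centre — A: about +7, B: about -2, C: about +5, D: about +4. Region A is most positive.

A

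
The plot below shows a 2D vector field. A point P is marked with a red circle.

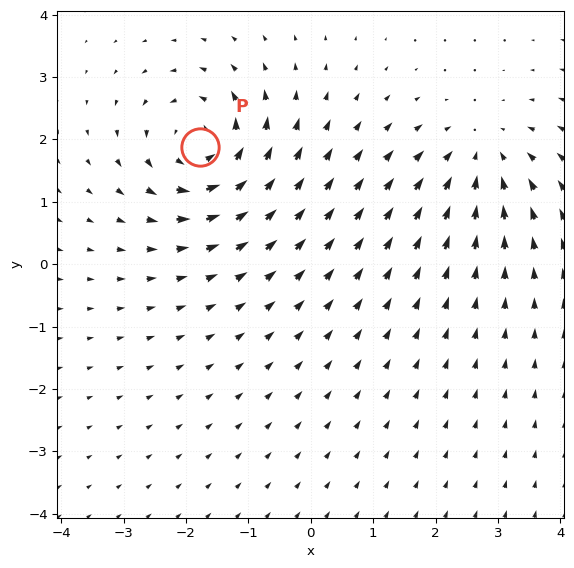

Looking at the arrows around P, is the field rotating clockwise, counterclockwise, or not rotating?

Near P at (-1.8, 1.9) the arrows circulate counterclockwise. The curl (z-component) there is about +5; positive curl means counterclockwise rotation.

counterclockwise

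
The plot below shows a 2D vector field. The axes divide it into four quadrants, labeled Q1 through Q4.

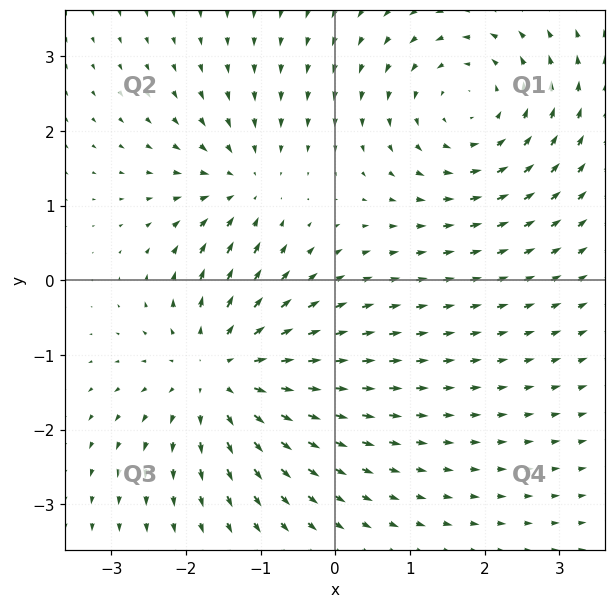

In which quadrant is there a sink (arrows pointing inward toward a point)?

Q2

The sink sits at approximately (-1.3, 1.3), which lies in quadrant Q2. The divergence there is about -3, negative as expected for a sink.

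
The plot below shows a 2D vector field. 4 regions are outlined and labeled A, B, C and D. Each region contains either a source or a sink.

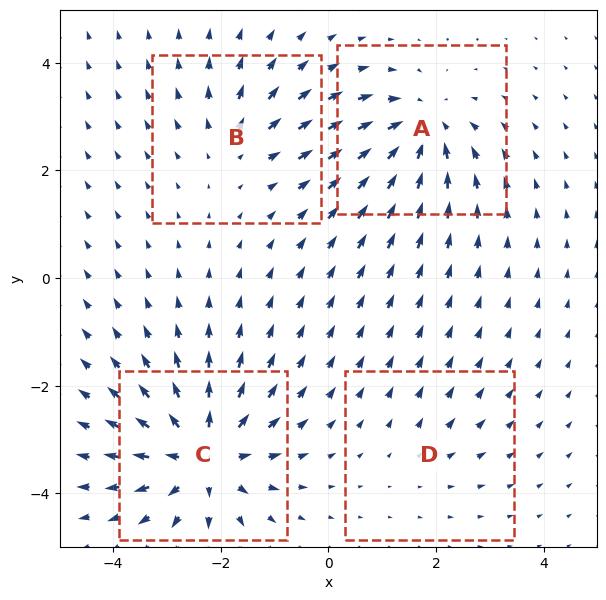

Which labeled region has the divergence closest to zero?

D

Divergence at each region's feature centre — A: about -6, B: about +3, C: about +7, D: about +2. Region D is closest to zero.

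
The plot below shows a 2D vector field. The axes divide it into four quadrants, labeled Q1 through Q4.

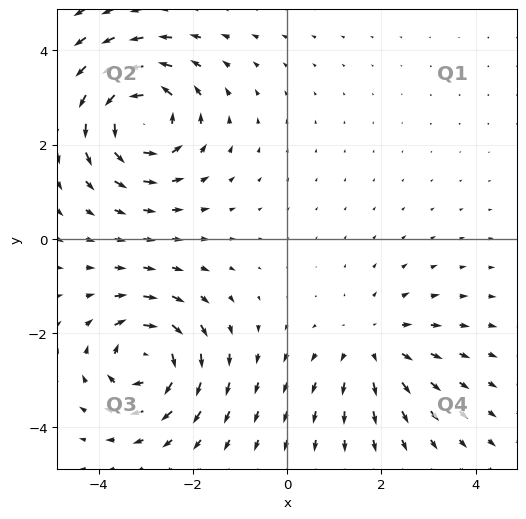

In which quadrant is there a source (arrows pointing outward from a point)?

The source sits at approximately (1.8, -2.3), which lies in quadrant Q4. The divergence there is about +3, positive as expected for a source.

Q4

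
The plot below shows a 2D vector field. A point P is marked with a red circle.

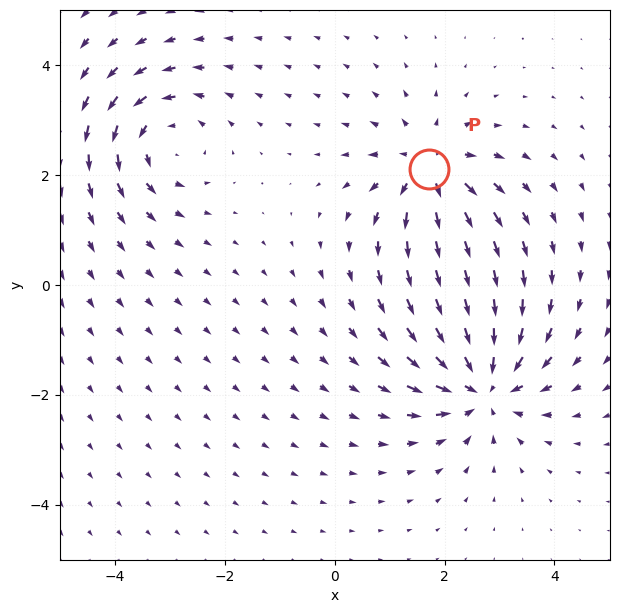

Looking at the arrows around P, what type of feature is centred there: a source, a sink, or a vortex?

At P (1.7, 2.1) the arrows spread outward. Divergence about +5, curl ≈0 — positive divergence with near-zero curl is a source.

source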